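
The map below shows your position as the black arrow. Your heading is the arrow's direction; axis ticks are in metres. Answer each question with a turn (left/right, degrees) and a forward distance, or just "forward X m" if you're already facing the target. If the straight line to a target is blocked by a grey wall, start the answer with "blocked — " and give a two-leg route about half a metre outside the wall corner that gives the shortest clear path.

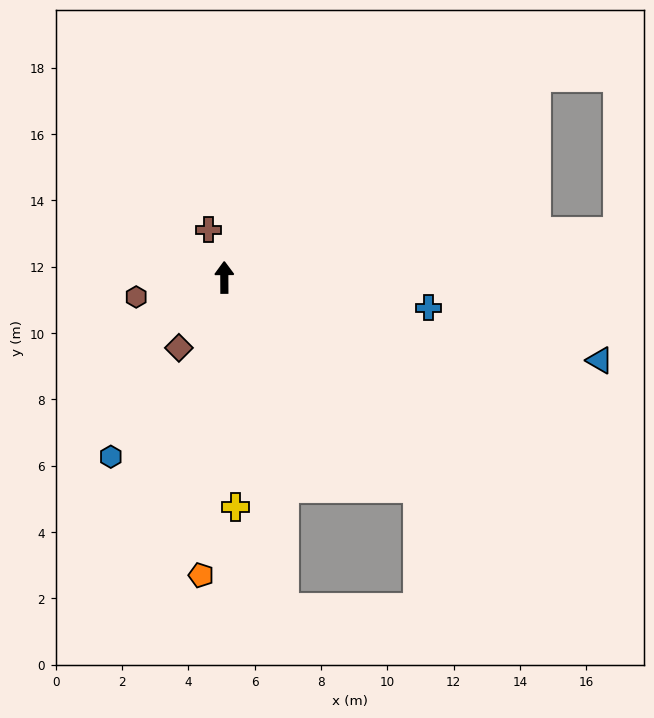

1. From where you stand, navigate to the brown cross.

turn left 18°, forward 1.5 m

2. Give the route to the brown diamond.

turn left 147°, forward 2.5 m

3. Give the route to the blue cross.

turn right 99°, forward 6.2 m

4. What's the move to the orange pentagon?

turn left 175°, forward 9.0 m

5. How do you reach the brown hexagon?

turn left 102°, forward 2.7 m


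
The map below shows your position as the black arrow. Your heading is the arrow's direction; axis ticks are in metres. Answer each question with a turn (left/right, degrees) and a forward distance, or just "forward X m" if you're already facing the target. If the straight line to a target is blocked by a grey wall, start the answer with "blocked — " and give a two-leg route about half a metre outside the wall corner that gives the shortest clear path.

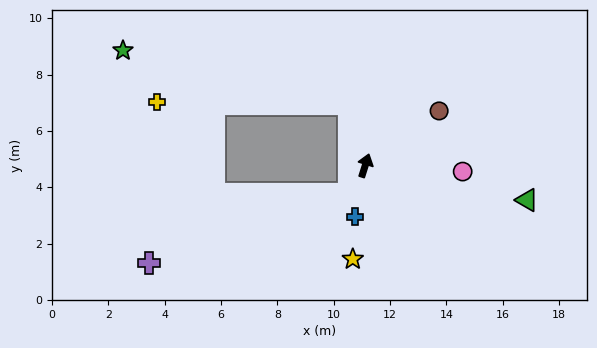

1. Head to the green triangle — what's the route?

turn right 85°, forward 5.9 m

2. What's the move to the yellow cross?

blocked — turn left 31°, forward 2.3 m, then turn left 76°, forward 6.8 m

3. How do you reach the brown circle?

turn right 36°, forward 3.3 m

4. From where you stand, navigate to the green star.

blocked — turn left 31°, forward 2.3 m, then turn left 63°, forward 8.3 m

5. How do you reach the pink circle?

turn right 76°, forward 3.5 m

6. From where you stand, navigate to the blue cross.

turn right 174°, forward 1.9 m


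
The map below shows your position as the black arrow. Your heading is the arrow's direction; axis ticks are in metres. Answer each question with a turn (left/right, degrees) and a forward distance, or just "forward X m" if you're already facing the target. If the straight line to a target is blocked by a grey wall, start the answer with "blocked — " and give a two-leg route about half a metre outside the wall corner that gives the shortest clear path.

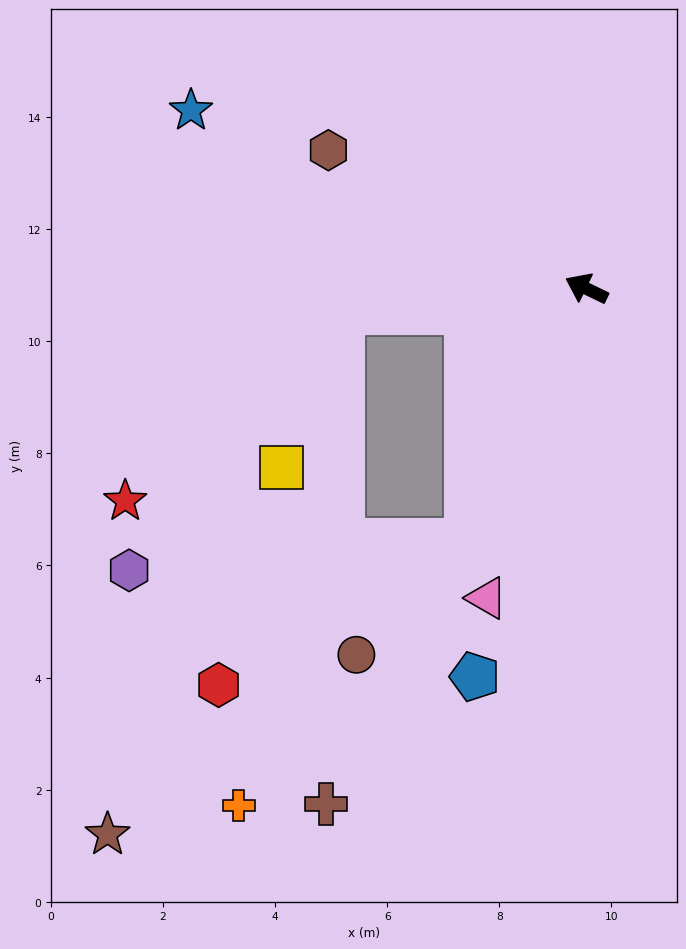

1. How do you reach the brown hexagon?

turn right 2°, forward 5.2 m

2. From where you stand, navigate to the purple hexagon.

blocked — turn left 31°, forward 4.4 m, then turn left 46°, forward 6.0 m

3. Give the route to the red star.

blocked — turn left 31°, forward 4.4 m, then turn left 36°, forward 5.1 m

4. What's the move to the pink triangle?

turn left 98°, forward 5.8 m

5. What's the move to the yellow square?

blocked — turn left 31°, forward 4.4 m, then turn left 64°, forward 3.0 m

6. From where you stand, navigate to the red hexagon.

blocked — turn left 91°, forward 5.0 m, then turn right 35°, forward 5.1 m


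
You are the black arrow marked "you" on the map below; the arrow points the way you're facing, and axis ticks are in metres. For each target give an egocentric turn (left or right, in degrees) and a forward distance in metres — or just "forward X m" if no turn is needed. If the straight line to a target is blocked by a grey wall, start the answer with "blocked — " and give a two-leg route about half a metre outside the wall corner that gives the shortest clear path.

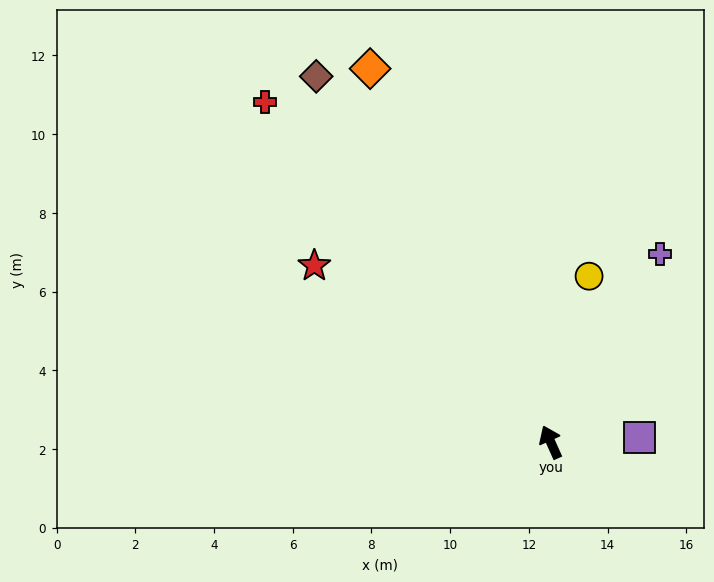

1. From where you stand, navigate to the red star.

turn left 29°, forward 7.5 m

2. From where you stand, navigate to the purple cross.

turn right 54°, forward 5.5 m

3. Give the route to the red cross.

turn left 16°, forward 11.3 m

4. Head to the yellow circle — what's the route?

turn right 37°, forward 4.3 m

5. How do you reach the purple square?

turn right 111°, forward 2.3 m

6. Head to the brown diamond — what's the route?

turn left 9°, forward 11.0 m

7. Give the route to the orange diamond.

forward 10.5 m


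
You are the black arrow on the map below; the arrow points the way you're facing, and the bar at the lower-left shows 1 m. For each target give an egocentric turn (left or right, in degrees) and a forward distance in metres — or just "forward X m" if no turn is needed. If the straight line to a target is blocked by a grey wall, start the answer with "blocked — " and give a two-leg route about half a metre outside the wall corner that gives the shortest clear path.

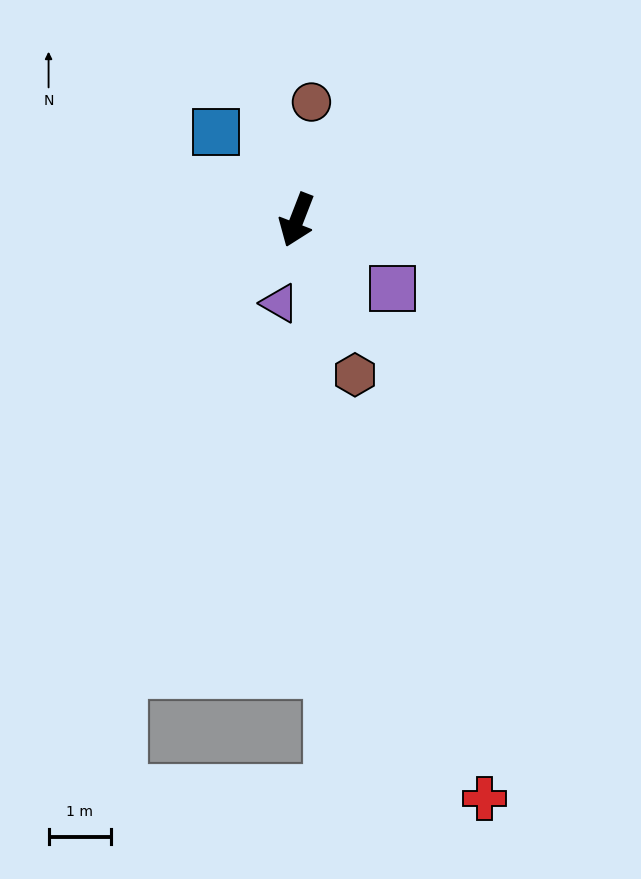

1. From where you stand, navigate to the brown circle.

turn right 166°, forward 1.9 m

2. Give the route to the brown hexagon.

turn left 42°, forward 2.7 m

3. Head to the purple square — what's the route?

turn left 76°, forward 1.9 m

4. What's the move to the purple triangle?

turn left 9°, forward 1.4 m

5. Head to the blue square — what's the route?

turn right 116°, forward 1.9 m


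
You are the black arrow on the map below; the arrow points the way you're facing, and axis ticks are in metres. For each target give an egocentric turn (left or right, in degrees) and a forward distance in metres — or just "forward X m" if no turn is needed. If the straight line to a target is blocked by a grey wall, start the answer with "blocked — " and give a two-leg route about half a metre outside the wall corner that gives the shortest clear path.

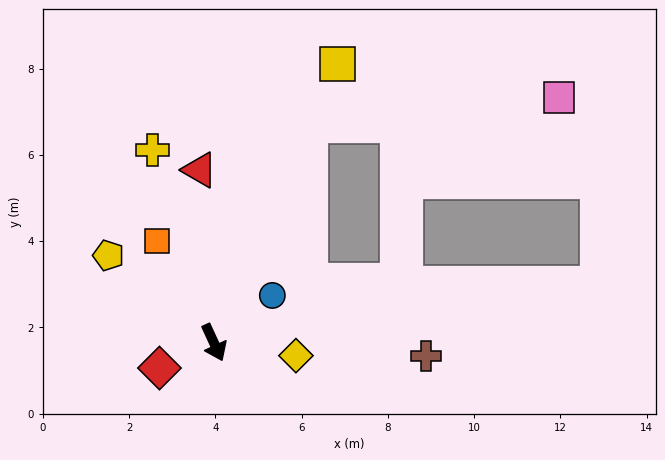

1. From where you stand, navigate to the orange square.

turn right 175°, forward 2.7 m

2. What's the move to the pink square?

blocked — turn left 132°, forward 5.5 m, then turn right 60°, forward 5.8 m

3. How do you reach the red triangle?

turn left 160°, forward 4.0 m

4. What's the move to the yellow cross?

turn left 173°, forward 4.7 m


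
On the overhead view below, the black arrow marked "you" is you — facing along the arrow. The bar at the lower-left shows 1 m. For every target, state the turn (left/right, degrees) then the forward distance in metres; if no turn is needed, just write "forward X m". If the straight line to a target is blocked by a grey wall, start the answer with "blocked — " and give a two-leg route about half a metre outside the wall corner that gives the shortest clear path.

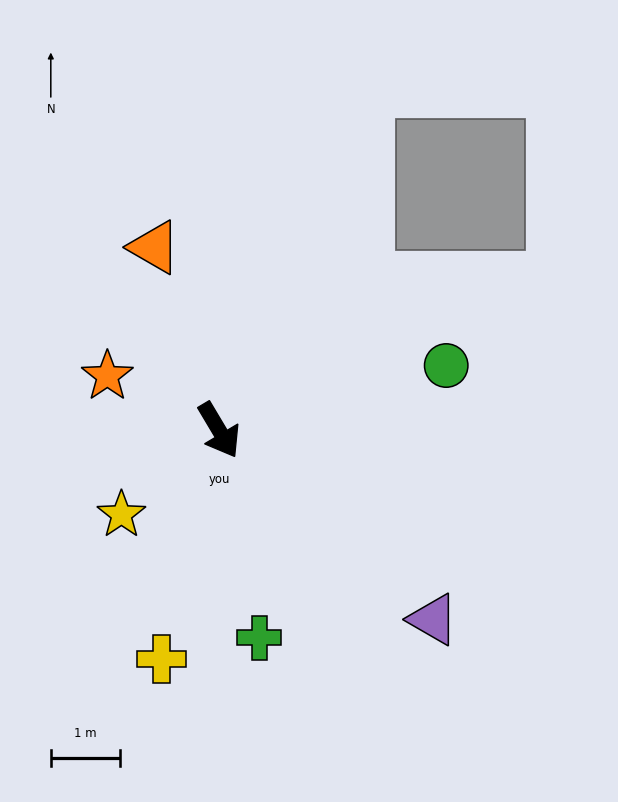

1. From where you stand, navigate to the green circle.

turn left 75°, forward 3.4 m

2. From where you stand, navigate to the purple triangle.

turn left 18°, forward 4.1 m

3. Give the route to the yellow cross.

turn right 45°, forward 3.4 m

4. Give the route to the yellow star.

turn right 80°, forward 1.9 m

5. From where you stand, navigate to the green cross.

turn right 20°, forward 3.1 m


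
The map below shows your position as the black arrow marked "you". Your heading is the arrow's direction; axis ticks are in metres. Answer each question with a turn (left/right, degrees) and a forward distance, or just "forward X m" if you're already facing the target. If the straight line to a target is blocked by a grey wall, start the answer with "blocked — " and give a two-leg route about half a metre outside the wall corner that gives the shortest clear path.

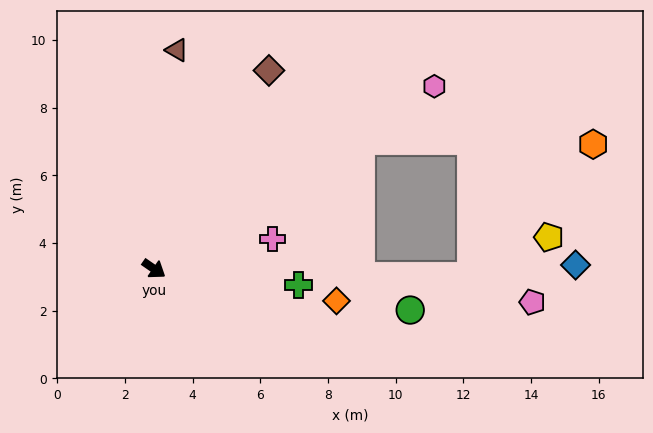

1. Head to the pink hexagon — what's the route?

turn left 68°, forward 9.9 m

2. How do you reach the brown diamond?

turn left 95°, forward 6.8 m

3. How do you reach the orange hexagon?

blocked — turn left 66°, forward 7.2 m, then turn right 32°, forward 6.9 m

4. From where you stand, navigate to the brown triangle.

turn left 119°, forward 6.5 m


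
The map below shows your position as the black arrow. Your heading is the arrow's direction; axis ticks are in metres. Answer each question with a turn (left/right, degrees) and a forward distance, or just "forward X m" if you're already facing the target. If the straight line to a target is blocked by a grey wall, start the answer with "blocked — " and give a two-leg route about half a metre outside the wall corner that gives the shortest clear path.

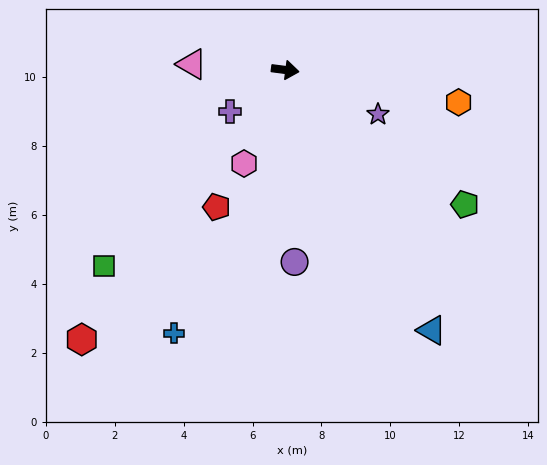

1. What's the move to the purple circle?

turn right 80°, forward 5.6 m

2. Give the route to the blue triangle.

turn right 53°, forward 8.7 m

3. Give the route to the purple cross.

turn right 136°, forward 2.0 m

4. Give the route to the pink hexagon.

turn right 106°, forward 3.0 m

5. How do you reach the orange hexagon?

turn right 3°, forward 5.1 m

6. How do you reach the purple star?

turn right 18°, forward 3.0 m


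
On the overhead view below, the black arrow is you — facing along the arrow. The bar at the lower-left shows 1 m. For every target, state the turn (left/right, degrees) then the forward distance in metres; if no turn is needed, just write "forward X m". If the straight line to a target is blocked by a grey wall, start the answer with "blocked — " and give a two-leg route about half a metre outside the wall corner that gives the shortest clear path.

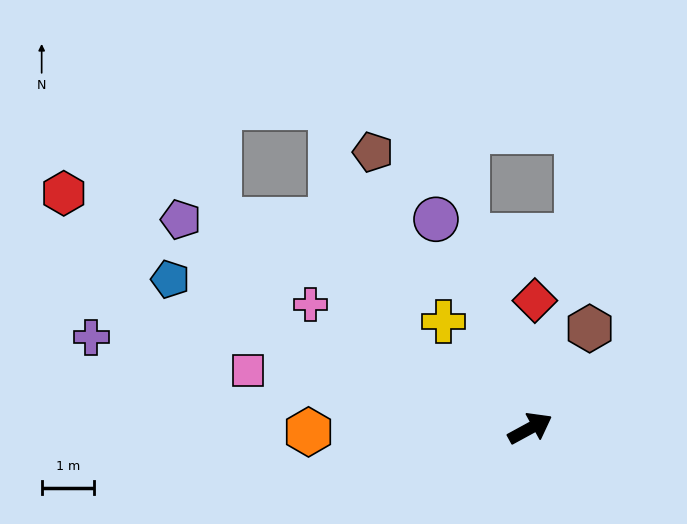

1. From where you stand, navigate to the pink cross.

turn left 122°, forward 4.8 m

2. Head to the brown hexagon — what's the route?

turn left 31°, forward 2.2 m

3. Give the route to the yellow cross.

turn left 101°, forward 2.6 m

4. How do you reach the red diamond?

turn left 59°, forward 2.4 m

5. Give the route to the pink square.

turn left 140°, forward 5.5 m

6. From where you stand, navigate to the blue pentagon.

turn left 129°, forward 7.4 m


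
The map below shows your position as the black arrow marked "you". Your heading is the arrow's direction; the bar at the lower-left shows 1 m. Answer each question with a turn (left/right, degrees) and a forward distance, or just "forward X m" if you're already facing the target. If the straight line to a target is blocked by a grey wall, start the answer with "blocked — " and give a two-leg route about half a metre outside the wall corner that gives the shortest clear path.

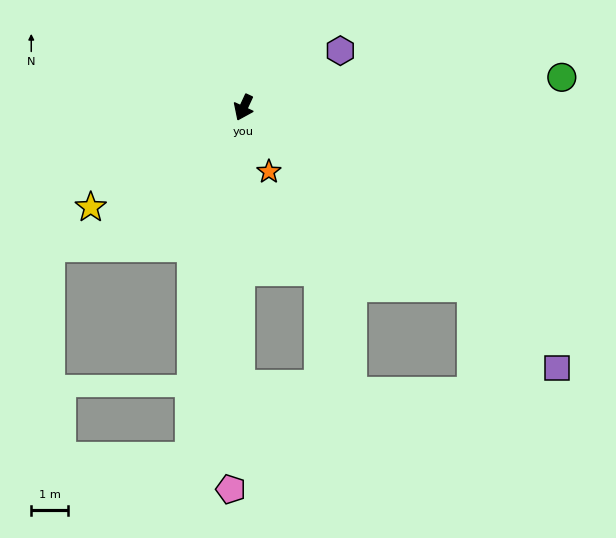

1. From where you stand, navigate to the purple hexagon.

turn left 145°, forward 3.0 m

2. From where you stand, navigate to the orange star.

turn left 47°, forward 1.9 m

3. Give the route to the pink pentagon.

turn left 23°, forward 10.3 m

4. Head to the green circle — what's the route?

turn left 120°, forward 8.7 m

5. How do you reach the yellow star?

turn right 32°, forward 4.9 m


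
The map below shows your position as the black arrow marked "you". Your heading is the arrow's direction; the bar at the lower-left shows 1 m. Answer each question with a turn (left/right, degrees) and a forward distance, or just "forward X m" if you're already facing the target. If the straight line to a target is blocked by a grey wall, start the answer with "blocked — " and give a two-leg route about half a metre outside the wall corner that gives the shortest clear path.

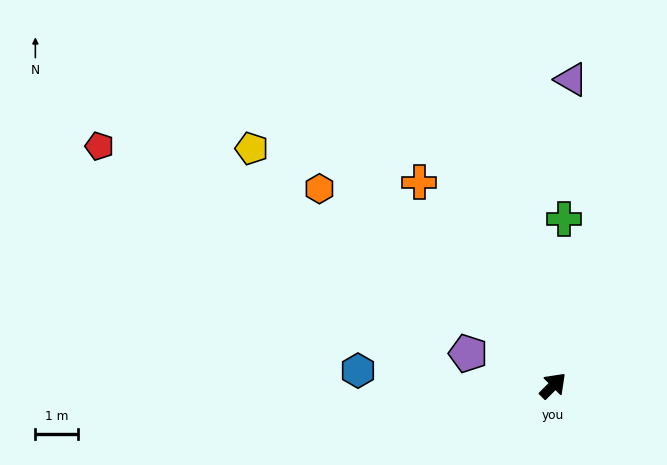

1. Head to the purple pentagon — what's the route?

turn left 114°, forward 2.1 m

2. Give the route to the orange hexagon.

turn left 95°, forward 7.1 m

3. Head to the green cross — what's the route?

turn left 41°, forward 3.9 m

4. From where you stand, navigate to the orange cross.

turn left 78°, forward 5.7 m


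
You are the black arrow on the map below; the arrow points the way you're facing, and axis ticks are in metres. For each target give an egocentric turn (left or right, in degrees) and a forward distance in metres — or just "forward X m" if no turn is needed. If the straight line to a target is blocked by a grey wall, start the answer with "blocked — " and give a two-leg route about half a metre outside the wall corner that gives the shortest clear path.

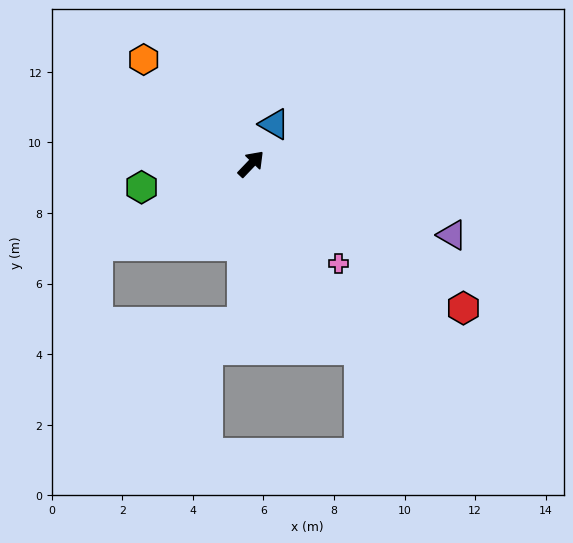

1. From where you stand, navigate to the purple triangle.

turn right 66°, forward 6.0 m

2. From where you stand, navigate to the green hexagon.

turn left 146°, forward 3.2 m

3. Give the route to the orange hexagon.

turn left 90°, forward 4.2 m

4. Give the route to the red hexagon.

turn right 80°, forward 7.3 m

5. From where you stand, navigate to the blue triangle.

turn left 13°, forward 1.3 m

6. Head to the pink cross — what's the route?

turn right 95°, forward 3.8 m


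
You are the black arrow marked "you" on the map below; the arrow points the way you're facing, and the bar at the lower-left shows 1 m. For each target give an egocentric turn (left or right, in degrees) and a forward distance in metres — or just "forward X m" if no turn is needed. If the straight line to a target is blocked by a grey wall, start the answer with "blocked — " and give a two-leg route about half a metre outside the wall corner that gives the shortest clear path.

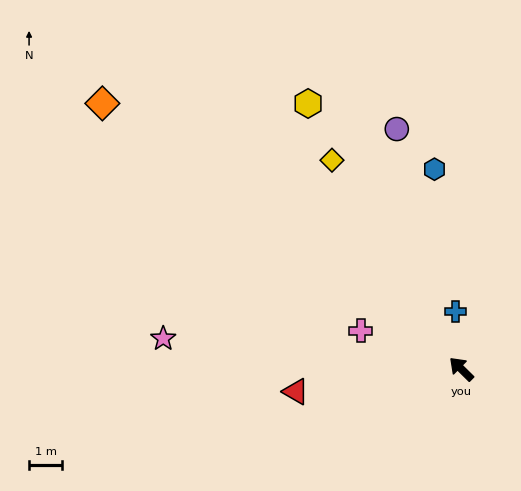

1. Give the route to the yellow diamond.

turn right 14°, forward 7.4 m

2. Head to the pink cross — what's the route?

turn left 24°, forward 3.2 m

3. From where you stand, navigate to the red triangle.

turn left 52°, forward 5.0 m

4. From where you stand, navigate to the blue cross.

turn right 40°, forward 1.7 m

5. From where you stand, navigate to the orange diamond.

turn left 8°, forward 13.5 m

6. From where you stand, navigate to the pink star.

turn left 39°, forward 9.0 m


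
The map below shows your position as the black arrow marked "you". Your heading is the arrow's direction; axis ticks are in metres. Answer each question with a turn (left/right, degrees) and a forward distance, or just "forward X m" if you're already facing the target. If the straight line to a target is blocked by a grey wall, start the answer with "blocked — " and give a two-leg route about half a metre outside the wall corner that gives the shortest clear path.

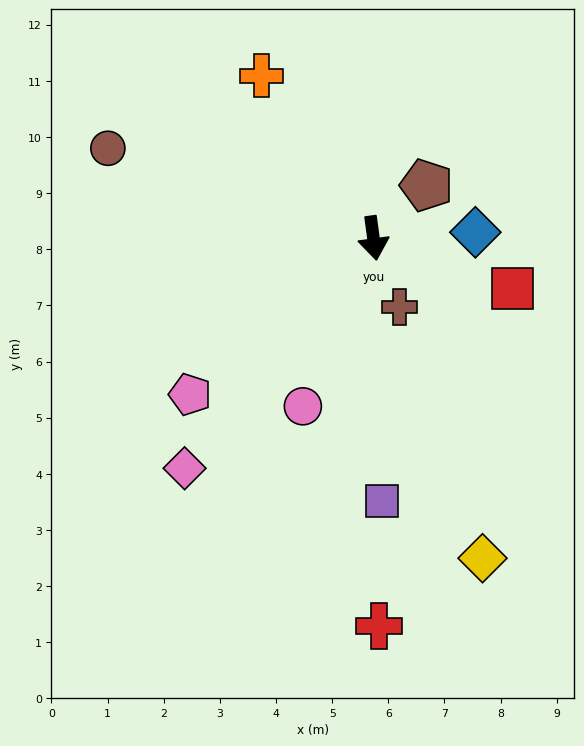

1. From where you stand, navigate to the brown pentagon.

turn left 127°, forward 1.3 m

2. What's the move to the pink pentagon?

turn right 57°, forward 4.3 m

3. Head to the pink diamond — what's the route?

turn right 47°, forward 5.3 m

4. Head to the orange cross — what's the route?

turn right 153°, forward 3.5 m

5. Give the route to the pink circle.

turn right 30°, forward 3.2 m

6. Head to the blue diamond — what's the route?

turn left 86°, forward 1.8 m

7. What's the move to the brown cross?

turn left 13°, forward 1.3 m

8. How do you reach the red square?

turn left 63°, forward 2.6 m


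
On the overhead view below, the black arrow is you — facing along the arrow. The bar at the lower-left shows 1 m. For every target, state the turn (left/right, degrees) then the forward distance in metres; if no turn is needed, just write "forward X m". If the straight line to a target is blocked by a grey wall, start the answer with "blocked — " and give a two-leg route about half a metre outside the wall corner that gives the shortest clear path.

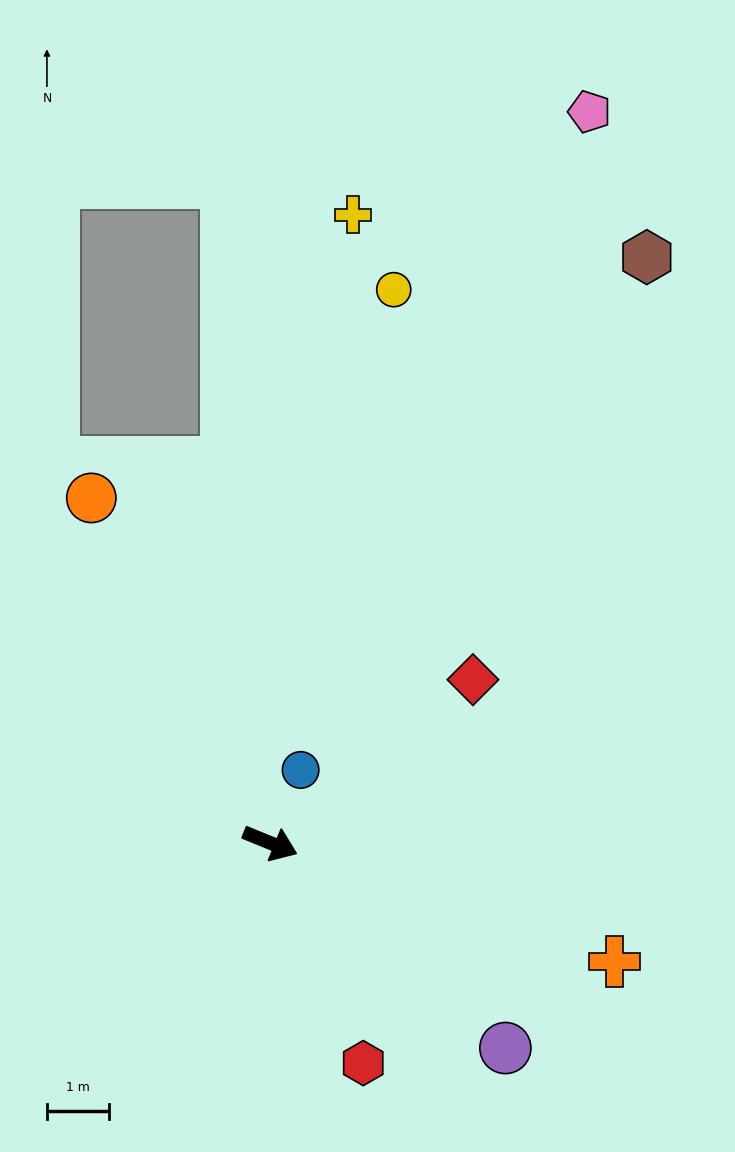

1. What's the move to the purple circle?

turn right 19°, forward 5.1 m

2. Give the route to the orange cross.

turn left 3°, forward 5.9 m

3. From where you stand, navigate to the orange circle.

turn left 140°, forward 6.3 m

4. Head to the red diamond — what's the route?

turn left 61°, forward 4.2 m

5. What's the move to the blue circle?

turn left 90°, forward 1.3 m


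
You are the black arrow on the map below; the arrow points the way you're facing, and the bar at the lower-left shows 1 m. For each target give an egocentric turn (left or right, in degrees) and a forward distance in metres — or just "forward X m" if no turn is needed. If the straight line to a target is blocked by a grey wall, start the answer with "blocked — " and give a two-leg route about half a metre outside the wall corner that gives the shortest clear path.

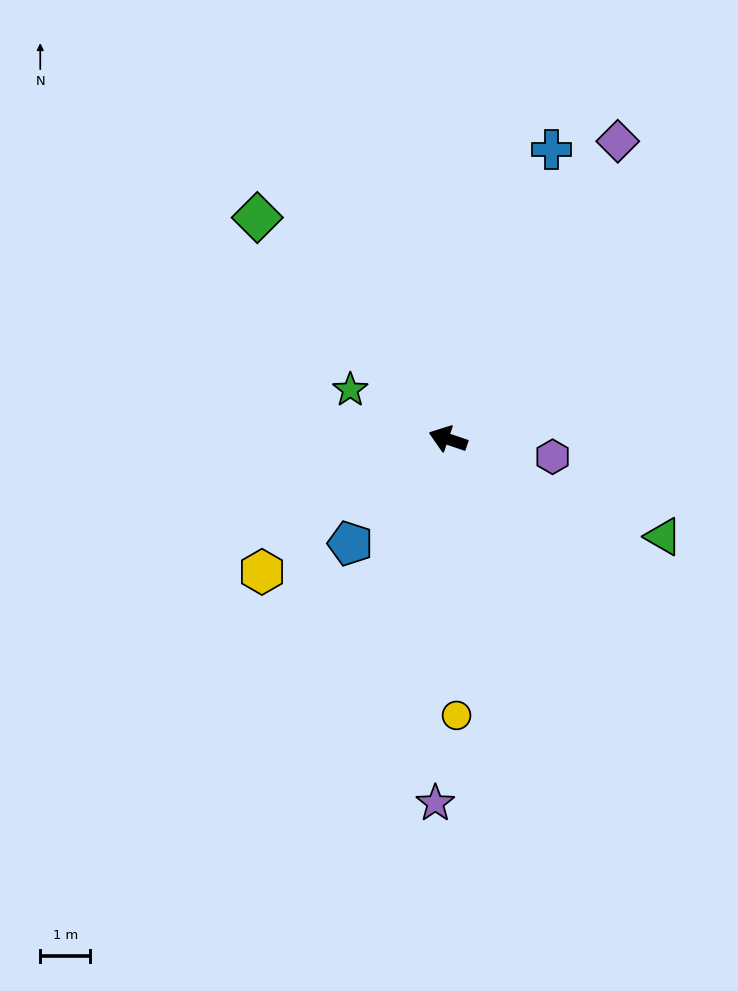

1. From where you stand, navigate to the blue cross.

turn right 91°, forward 6.2 m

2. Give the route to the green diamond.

turn right 30°, forward 5.9 m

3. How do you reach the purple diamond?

turn right 101°, forward 6.9 m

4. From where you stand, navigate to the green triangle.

turn left 174°, forward 4.8 m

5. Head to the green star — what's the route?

turn right 8°, forward 2.2 m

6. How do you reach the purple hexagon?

turn right 171°, forward 2.1 m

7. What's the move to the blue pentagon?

turn left 66°, forward 2.9 m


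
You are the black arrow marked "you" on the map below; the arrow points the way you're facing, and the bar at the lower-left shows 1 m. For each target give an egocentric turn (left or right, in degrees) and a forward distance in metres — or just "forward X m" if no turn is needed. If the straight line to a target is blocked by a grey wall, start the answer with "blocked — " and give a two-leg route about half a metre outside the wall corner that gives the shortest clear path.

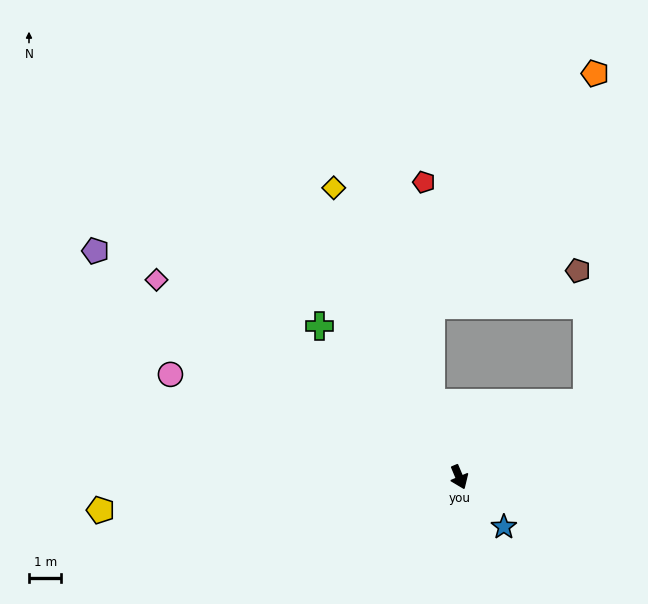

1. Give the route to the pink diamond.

turn right 146°, forward 11.2 m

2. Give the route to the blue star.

turn left 19°, forward 2.1 m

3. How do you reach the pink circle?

turn right 132°, forward 9.5 m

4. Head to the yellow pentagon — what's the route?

turn right 108°, forward 11.1 m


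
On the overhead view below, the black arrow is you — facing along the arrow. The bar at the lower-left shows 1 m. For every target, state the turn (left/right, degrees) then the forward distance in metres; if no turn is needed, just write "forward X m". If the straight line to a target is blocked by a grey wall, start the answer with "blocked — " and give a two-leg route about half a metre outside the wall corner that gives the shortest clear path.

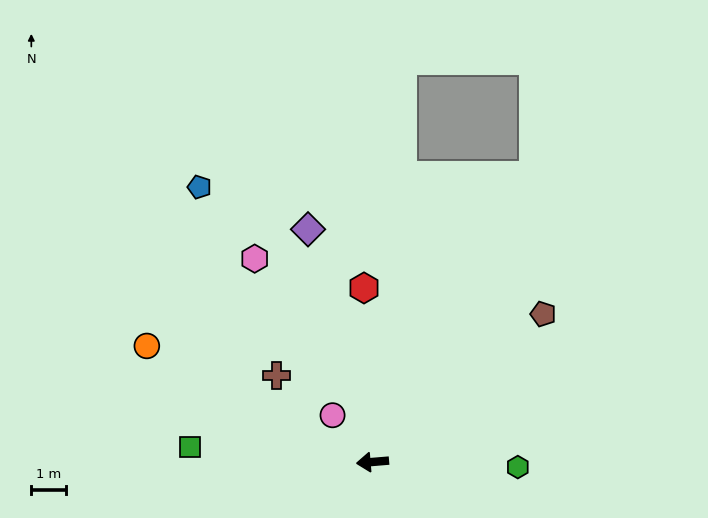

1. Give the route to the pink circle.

turn right 54°, forward 1.8 m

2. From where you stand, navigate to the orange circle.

turn right 32°, forward 7.3 m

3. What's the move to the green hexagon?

turn left 173°, forward 4.2 m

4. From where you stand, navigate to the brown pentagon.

turn right 144°, forward 6.5 m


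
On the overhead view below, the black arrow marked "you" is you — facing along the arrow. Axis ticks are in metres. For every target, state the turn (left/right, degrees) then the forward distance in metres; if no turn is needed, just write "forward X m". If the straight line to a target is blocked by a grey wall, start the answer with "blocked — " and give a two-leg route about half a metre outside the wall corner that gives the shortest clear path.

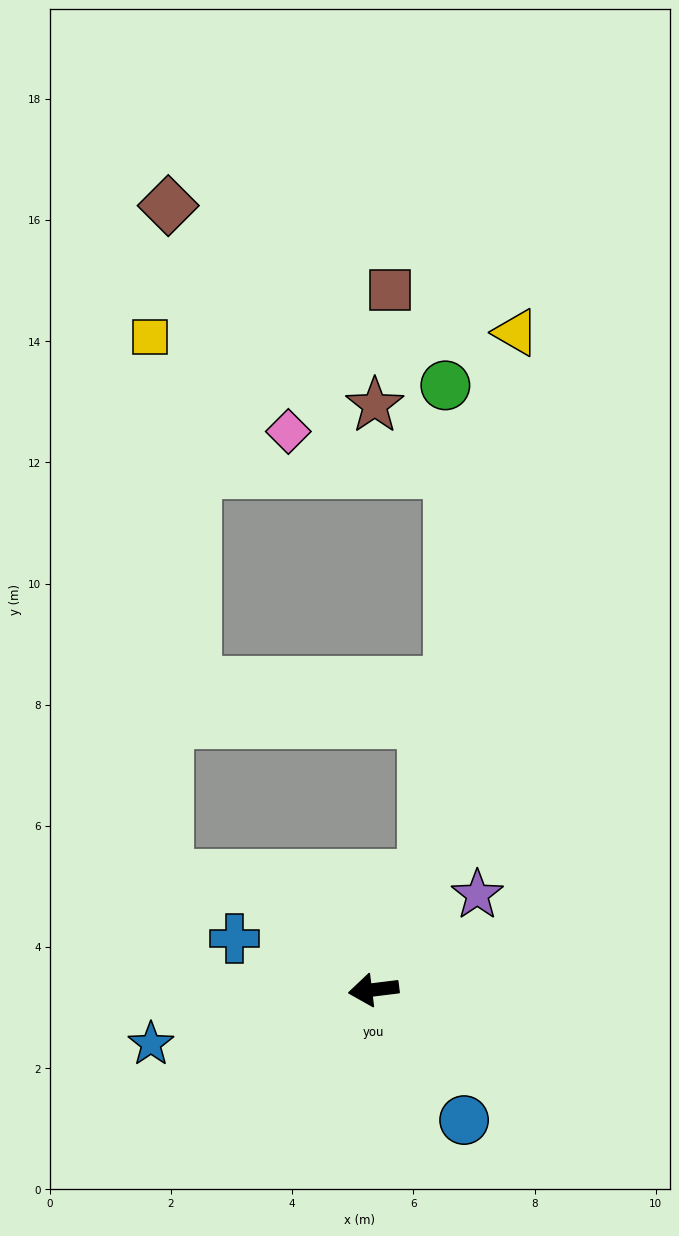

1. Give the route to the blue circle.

turn left 118°, forward 2.6 m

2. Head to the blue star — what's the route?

turn left 7°, forward 3.8 m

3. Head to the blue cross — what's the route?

turn right 27°, forward 2.5 m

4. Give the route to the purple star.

turn right 145°, forward 2.3 m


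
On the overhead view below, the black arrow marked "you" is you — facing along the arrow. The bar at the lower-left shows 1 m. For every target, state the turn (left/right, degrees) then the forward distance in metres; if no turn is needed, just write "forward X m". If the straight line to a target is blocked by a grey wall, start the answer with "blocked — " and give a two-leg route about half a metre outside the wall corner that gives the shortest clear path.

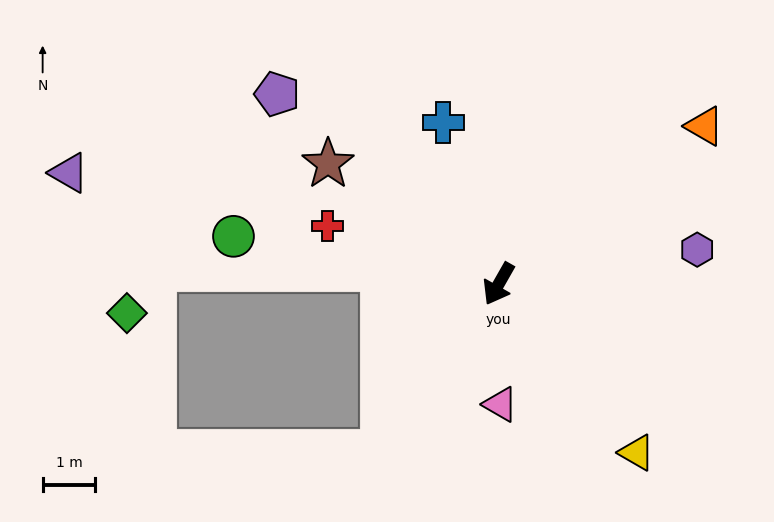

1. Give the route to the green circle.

turn right 71°, forward 5.1 m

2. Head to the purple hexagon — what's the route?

turn left 129°, forward 3.8 m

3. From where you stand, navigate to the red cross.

turn right 79°, forward 3.4 m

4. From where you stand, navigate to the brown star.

turn right 95°, forward 4.0 m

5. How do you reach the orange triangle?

turn left 157°, forward 4.9 m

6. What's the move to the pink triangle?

turn left 30°, forward 2.3 m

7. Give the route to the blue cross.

turn right 131°, forward 3.3 m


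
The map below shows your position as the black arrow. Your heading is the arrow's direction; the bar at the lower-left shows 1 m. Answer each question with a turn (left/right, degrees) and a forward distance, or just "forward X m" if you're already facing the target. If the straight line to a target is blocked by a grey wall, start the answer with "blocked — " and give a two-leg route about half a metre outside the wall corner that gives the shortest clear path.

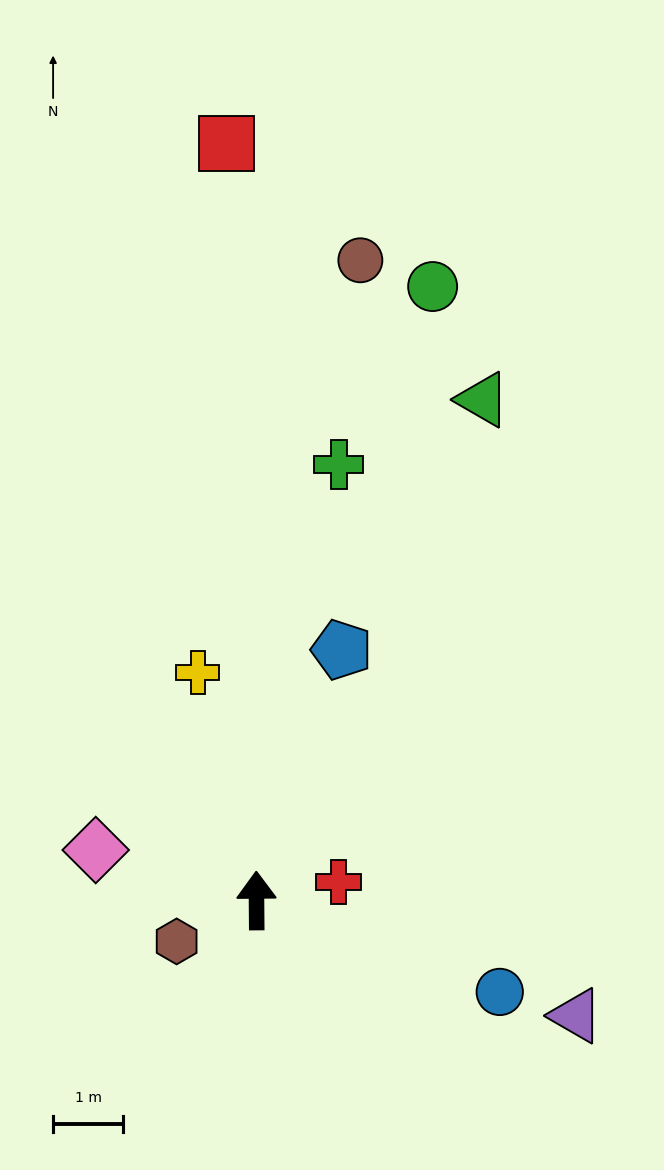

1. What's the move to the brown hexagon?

turn left 117°, forward 1.3 m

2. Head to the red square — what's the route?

forward 10.8 m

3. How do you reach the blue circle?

turn right 111°, forward 3.7 m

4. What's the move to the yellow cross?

turn left 14°, forward 3.4 m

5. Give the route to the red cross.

turn right 78°, forward 1.2 m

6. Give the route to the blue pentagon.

turn right 19°, forward 3.8 m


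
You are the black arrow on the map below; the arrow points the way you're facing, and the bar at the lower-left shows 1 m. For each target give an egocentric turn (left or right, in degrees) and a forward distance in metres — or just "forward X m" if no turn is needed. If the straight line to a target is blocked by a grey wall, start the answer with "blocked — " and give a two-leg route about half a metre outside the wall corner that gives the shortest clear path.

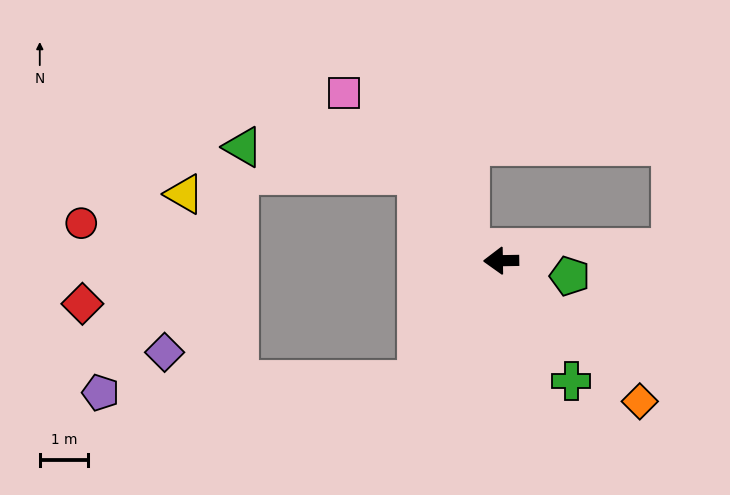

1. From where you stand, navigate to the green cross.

turn left 119°, forward 2.9 m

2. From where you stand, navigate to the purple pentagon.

blocked — turn left 54°, forward 3.0 m, then turn right 53°, forward 6.6 m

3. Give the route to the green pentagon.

turn left 166°, forward 1.5 m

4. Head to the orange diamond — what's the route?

turn left 134°, forward 4.1 m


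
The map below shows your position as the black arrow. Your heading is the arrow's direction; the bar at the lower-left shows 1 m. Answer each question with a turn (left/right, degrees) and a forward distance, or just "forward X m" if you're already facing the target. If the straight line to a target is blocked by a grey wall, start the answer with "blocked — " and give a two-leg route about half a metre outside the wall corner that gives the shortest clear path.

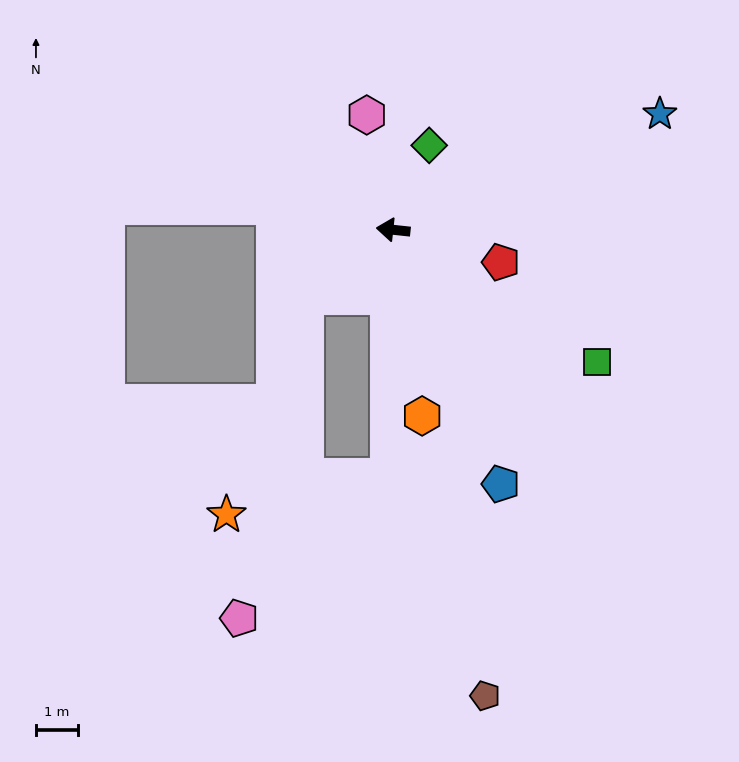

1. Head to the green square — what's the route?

turn left 153°, forward 5.7 m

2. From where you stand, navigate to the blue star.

turn right 150°, forward 6.8 m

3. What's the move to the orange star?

blocked — turn left 95°, forward 5.8 m, then turn right 76°, forward 3.9 m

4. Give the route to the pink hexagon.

turn right 71°, forward 2.8 m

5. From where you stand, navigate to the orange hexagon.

turn left 105°, forward 4.4 m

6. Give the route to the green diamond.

turn right 107°, forward 2.2 m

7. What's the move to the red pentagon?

turn left 169°, forward 2.6 m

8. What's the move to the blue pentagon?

turn left 119°, forward 6.5 m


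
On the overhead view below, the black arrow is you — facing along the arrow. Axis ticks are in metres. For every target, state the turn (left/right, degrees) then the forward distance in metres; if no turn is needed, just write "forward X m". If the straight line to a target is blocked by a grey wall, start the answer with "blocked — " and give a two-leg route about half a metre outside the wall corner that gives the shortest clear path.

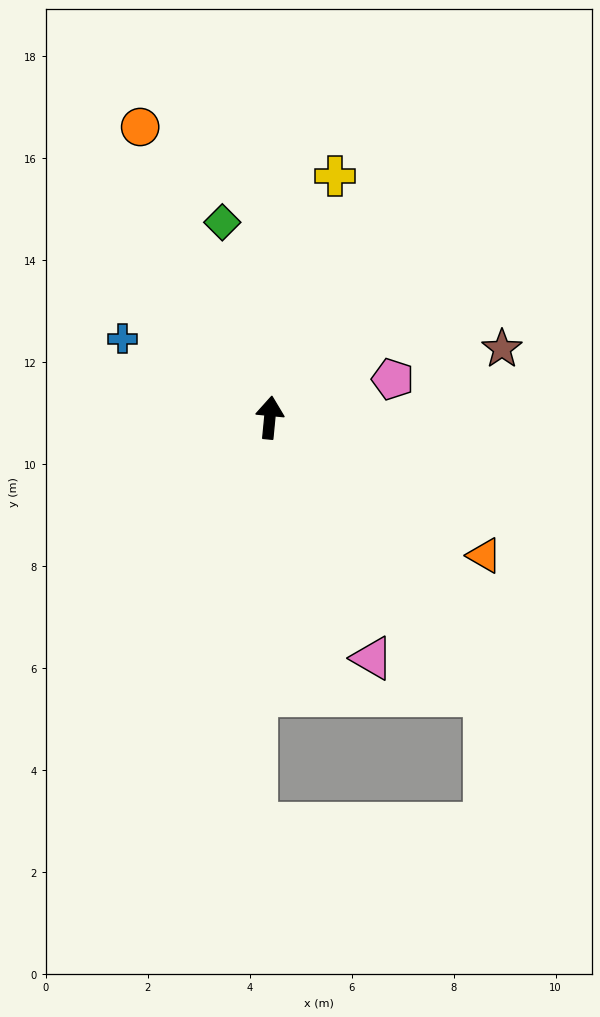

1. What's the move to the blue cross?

turn left 67°, forward 3.3 m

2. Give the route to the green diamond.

turn left 19°, forward 3.9 m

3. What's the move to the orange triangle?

turn right 117°, forward 5.0 m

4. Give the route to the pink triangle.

turn right 151°, forward 5.1 m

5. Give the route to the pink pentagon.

turn right 67°, forward 2.5 m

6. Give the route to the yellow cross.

turn right 10°, forward 4.9 m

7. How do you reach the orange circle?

turn left 30°, forward 6.2 m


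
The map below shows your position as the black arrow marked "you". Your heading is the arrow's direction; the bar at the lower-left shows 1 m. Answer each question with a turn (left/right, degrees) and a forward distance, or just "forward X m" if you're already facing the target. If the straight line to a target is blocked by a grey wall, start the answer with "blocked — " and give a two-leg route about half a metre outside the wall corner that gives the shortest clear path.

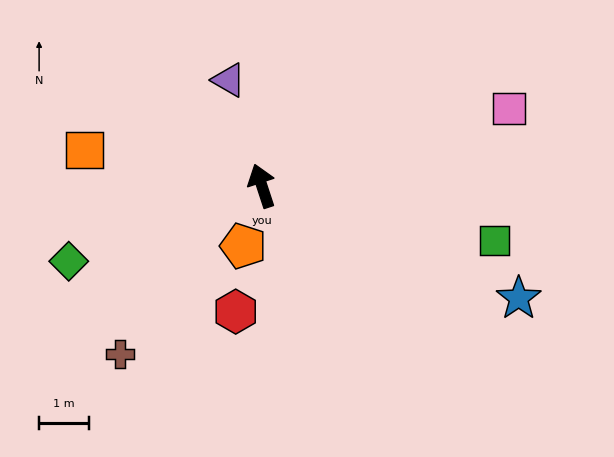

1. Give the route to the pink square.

turn right 91°, forward 5.1 m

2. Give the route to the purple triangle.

forward 2.2 m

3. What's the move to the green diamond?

turn left 93°, forward 4.1 m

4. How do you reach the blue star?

turn right 132°, forward 5.6 m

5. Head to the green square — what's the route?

turn right 121°, forward 4.8 m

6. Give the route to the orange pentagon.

turn left 145°, forward 1.3 m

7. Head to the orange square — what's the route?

turn left 60°, forward 3.6 m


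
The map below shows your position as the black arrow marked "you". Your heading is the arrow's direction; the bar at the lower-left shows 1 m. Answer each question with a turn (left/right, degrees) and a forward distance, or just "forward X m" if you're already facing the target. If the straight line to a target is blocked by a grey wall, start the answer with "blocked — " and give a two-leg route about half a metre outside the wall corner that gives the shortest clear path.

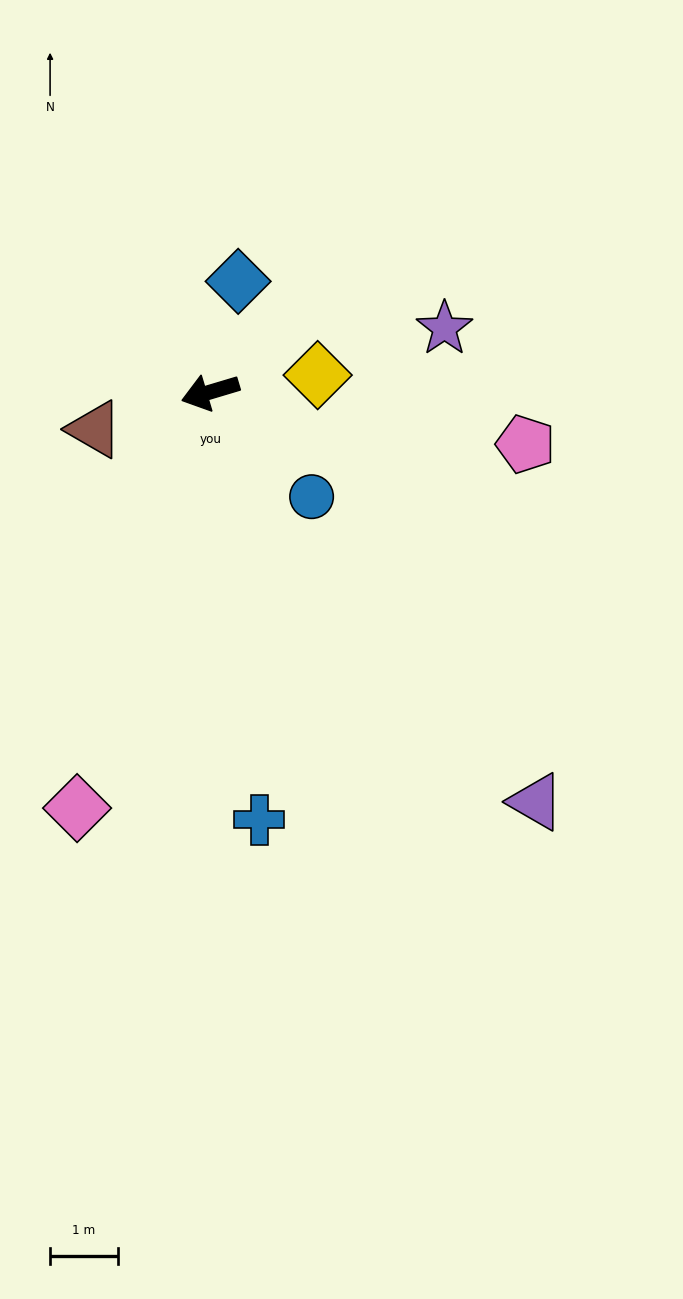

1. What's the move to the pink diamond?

turn left 56°, forward 6.5 m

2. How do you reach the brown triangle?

forward 1.8 m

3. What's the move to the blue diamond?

turn right 121°, forward 1.7 m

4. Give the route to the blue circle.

turn left 117°, forward 2.2 m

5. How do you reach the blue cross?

turn left 80°, forward 6.4 m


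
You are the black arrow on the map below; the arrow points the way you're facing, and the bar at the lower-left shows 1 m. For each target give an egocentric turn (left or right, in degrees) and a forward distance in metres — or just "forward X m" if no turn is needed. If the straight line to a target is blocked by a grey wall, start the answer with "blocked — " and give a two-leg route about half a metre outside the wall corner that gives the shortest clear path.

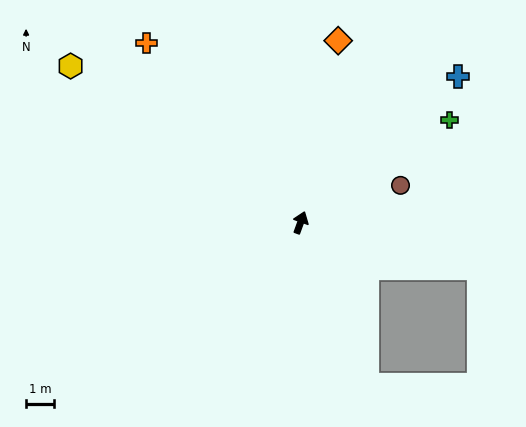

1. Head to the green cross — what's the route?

turn right 35°, forward 6.5 m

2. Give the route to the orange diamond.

turn left 8°, forward 6.6 m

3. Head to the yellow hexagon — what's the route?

turn left 76°, forward 9.9 m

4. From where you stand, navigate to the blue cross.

turn right 27°, forward 7.7 m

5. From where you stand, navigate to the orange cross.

turn left 61°, forward 8.5 m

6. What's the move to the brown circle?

turn right 50°, forward 3.8 m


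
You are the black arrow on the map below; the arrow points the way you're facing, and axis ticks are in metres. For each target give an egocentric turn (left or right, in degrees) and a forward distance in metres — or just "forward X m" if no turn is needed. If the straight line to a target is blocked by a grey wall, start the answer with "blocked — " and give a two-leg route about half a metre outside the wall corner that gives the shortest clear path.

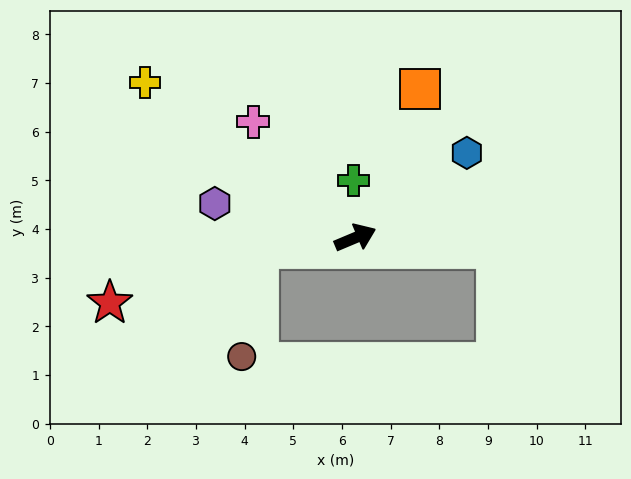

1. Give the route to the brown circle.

blocked — turn left 163°, forward 2.0 m, then turn left 75°, forward 2.3 m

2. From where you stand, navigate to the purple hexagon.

turn left 144°, forward 3.0 m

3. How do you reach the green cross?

turn left 69°, forward 1.2 m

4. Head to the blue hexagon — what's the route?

turn left 14°, forward 2.9 m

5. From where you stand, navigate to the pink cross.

turn left 109°, forward 3.2 m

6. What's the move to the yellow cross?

turn left 121°, forward 5.4 m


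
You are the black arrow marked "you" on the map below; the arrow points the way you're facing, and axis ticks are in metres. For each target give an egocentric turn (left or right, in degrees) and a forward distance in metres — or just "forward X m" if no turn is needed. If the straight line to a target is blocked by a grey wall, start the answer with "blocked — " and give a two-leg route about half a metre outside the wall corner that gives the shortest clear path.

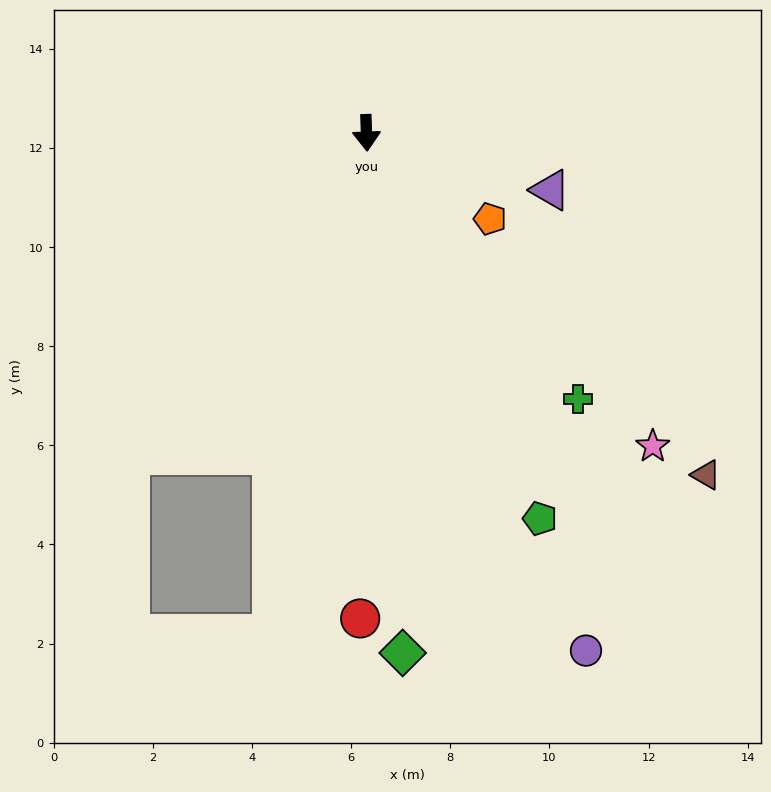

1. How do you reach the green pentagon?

turn left 22°, forward 8.5 m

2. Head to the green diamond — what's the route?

forward 10.5 m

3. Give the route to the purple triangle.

turn left 71°, forward 3.9 m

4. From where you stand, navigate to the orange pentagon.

turn left 53°, forward 3.0 m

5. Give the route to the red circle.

turn right 3°, forward 9.8 m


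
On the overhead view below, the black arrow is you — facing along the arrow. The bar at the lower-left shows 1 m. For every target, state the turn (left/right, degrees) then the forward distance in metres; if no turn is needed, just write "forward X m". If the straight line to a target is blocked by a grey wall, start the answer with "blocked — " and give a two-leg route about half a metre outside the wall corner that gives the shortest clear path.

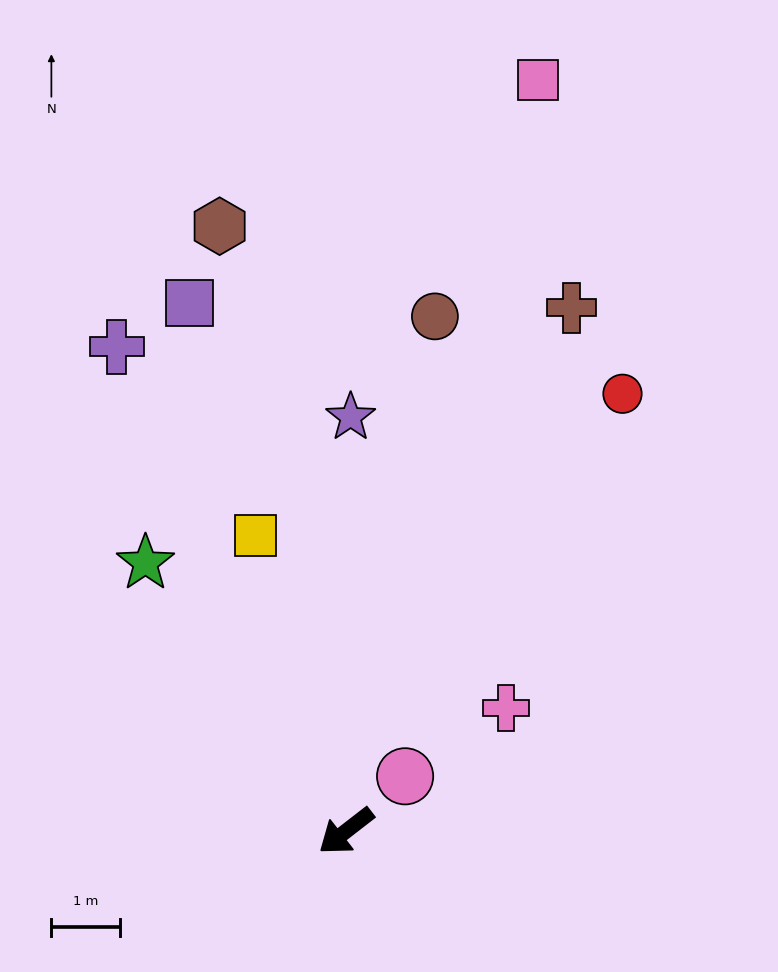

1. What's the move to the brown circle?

turn right 138°, forward 7.7 m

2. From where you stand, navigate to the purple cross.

turn right 102°, forward 7.9 m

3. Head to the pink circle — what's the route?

turn right 175°, forward 1.2 m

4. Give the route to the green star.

turn right 91°, forward 4.9 m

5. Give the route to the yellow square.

turn right 111°, forward 4.5 m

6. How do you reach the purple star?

turn right 128°, forward 6.1 m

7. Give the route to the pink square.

turn right 142°, forward 11.4 m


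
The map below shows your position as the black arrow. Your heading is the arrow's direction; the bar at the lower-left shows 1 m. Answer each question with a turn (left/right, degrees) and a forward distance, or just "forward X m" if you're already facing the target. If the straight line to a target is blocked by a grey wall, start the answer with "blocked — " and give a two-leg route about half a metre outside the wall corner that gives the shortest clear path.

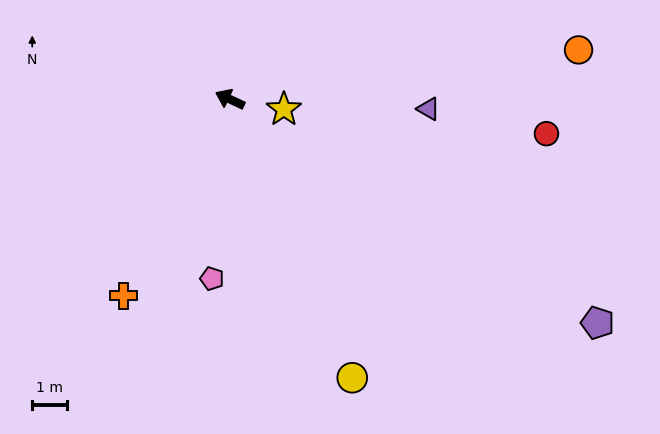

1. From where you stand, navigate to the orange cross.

turn left 87°, forward 6.4 m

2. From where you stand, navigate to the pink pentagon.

turn left 109°, forward 5.1 m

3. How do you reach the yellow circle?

turn left 139°, forward 8.7 m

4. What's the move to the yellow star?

turn right 166°, forward 1.6 m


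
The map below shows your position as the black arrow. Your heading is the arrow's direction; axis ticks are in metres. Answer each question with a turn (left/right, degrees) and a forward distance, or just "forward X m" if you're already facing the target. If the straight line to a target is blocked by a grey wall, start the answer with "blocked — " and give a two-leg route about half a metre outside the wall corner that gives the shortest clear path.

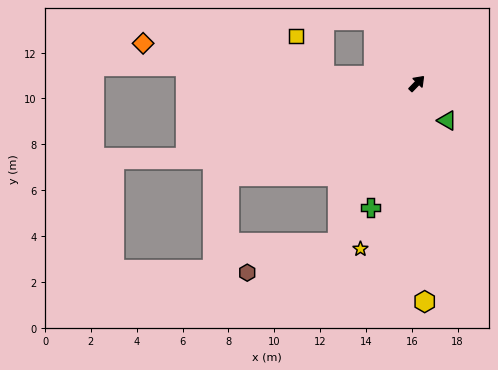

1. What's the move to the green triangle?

turn right 97°, forward 2.1 m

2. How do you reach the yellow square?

blocked — turn left 129°, forward 4.1 m, then turn right 50°, forward 2.1 m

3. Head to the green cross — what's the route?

turn right 157°, forward 5.8 m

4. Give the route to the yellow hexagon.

turn right 134°, forward 9.5 m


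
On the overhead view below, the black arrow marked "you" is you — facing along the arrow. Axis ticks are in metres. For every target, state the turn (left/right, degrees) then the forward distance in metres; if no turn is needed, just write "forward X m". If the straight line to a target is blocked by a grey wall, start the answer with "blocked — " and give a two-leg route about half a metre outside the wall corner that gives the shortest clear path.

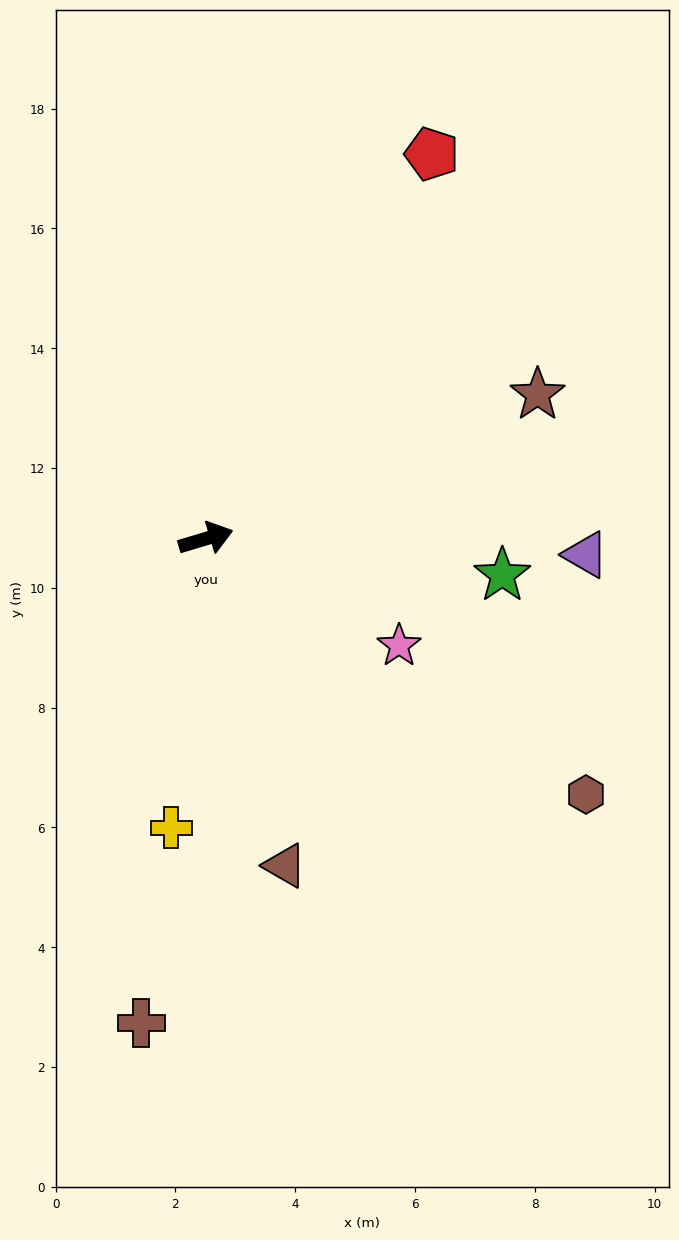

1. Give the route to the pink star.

turn right 46°, forward 3.7 m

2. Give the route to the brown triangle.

turn right 93°, forward 5.6 m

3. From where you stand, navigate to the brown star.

turn left 7°, forward 6.0 m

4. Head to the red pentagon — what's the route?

turn left 43°, forward 7.4 m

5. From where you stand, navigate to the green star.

turn right 24°, forward 5.0 m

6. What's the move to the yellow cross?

turn right 114°, forward 4.9 m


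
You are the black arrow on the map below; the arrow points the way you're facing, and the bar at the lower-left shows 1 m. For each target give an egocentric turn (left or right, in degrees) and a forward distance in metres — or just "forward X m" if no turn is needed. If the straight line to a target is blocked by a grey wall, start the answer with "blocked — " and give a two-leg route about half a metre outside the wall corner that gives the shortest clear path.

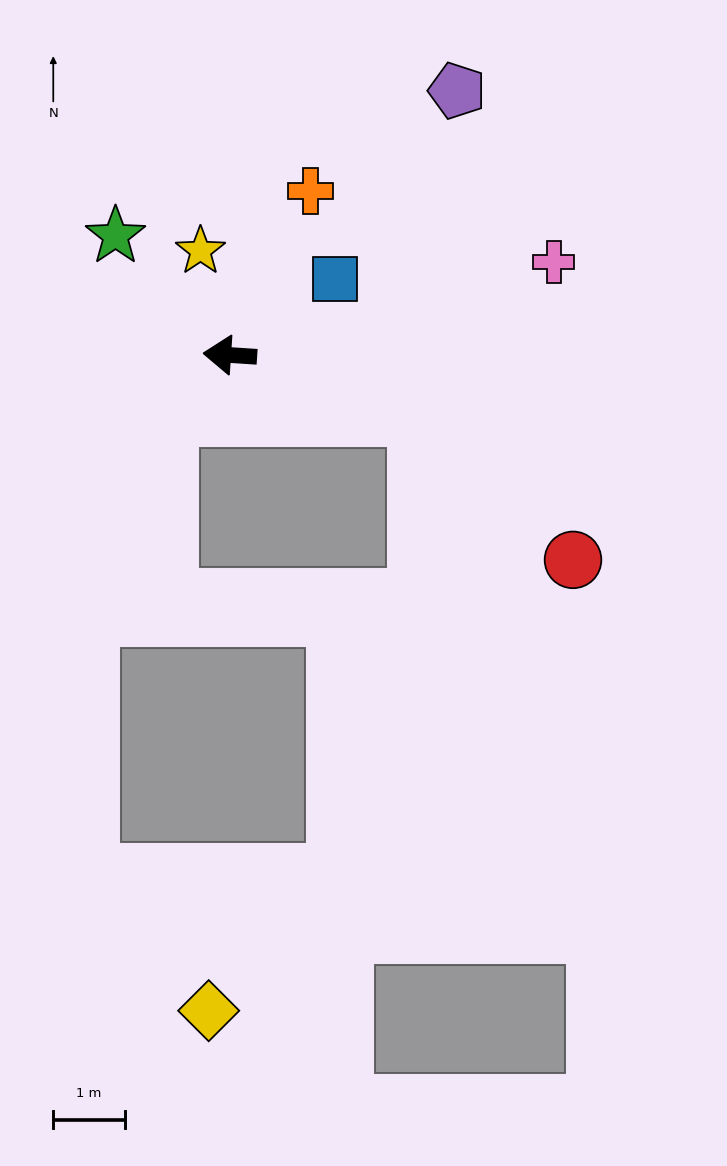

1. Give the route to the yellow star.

turn right 70°, forward 1.5 m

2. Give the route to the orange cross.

turn right 112°, forward 2.6 m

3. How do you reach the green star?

turn right 42°, forward 2.3 m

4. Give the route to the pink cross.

turn right 160°, forward 4.7 m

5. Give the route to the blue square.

turn right 140°, forward 1.8 m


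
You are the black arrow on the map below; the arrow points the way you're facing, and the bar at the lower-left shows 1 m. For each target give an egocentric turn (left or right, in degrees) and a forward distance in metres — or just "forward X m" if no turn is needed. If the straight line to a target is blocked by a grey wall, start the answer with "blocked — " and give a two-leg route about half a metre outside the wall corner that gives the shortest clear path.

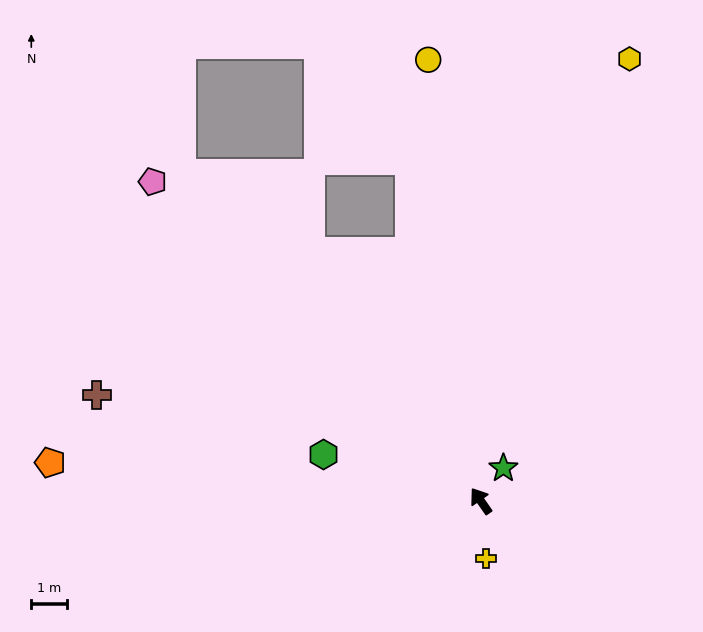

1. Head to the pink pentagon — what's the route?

turn left 11°, forward 13.0 m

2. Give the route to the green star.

turn right 69°, forward 1.1 m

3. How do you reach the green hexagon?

turn left 39°, forward 4.7 m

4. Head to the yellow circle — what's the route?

turn right 28°, forward 12.6 m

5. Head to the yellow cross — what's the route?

turn left 150°, forward 1.6 m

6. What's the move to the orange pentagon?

turn left 50°, forward 12.3 m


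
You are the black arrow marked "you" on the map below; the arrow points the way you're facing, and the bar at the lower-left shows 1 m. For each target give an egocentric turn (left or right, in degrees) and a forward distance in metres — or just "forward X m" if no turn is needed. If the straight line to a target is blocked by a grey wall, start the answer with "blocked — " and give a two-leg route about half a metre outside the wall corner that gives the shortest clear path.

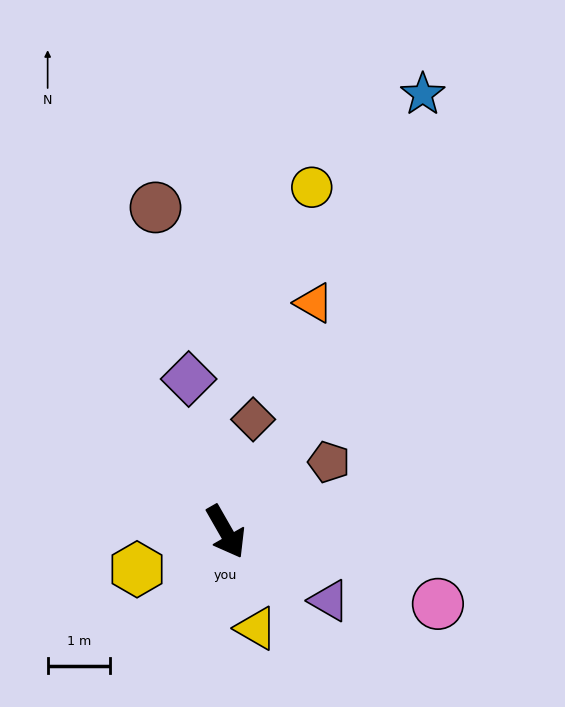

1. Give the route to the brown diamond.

turn left 137°, forward 1.8 m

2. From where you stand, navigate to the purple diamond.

turn left 164°, forward 2.5 m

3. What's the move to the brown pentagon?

turn left 94°, forward 2.0 m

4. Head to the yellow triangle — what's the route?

turn right 12°, forward 1.6 m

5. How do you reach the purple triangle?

turn left 27°, forward 2.0 m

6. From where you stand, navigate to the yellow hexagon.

turn right 97°, forward 1.5 m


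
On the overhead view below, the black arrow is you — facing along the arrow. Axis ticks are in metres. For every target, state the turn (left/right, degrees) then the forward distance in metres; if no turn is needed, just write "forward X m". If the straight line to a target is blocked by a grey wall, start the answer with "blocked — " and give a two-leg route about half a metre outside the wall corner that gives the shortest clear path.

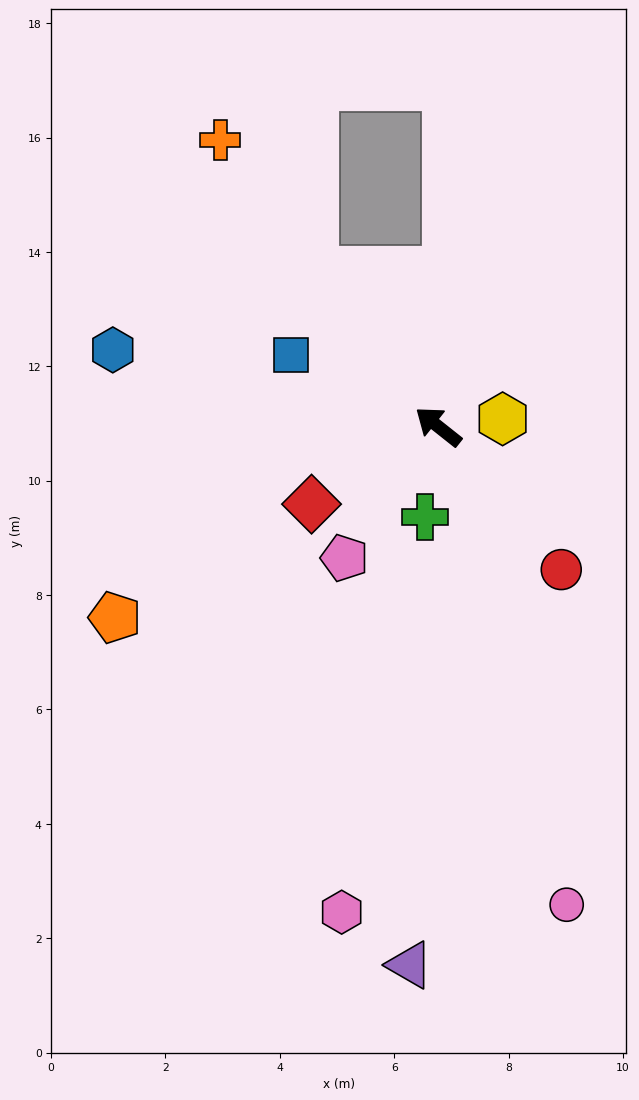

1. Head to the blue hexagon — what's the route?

turn left 25°, forward 5.8 m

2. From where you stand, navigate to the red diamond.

turn left 70°, forward 2.6 m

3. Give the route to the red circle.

turn left 169°, forward 3.3 m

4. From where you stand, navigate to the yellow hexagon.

turn right 135°, forward 1.1 m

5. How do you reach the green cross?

turn left 120°, forward 1.6 m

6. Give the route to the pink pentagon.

turn left 93°, forward 2.8 m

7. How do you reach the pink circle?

turn left 143°, forward 8.7 m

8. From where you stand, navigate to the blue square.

turn left 13°, forward 2.9 m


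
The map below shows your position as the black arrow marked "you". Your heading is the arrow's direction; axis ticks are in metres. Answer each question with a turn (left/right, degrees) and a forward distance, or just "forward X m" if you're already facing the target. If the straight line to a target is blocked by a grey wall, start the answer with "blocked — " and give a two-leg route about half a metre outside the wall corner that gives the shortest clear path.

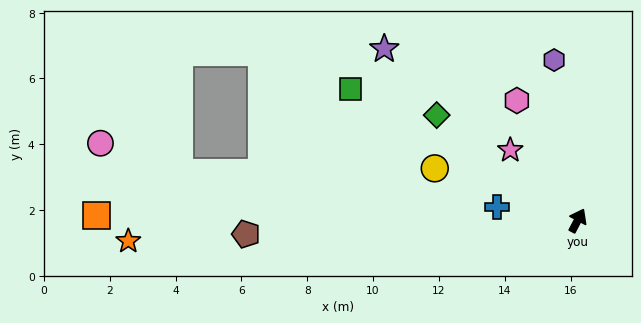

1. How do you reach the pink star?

turn left 71°, forward 3.0 m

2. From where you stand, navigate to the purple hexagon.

turn left 36°, forward 4.9 m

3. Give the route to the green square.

turn left 88°, forward 8.0 m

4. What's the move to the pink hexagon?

turn left 54°, forward 4.1 m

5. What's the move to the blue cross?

turn left 108°, forward 2.5 m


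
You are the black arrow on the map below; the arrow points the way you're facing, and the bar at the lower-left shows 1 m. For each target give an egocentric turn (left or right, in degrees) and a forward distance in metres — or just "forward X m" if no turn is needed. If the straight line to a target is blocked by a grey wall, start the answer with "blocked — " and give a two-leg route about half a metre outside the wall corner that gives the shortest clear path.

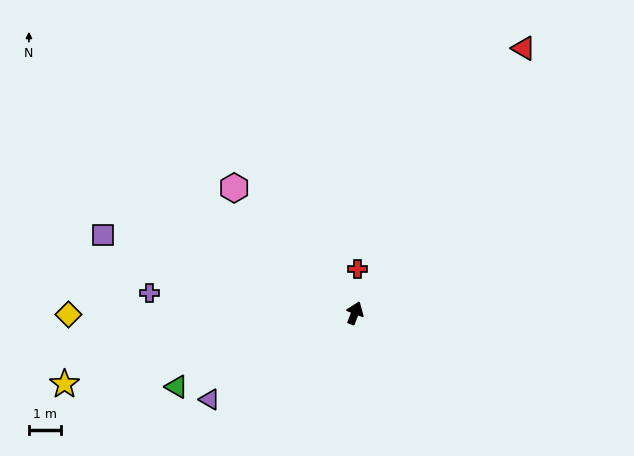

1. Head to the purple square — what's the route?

turn left 94°, forward 8.4 m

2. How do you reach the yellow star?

turn left 125°, forward 9.5 m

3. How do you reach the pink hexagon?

turn left 65°, forward 5.5 m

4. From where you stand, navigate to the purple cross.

turn left 106°, forward 6.5 m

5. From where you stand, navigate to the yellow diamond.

turn left 111°, forward 9.1 m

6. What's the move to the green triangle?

turn left 134°, forward 6.1 m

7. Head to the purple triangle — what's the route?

turn left 142°, forward 5.4 m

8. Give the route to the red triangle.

turn right 11°, forward 9.9 m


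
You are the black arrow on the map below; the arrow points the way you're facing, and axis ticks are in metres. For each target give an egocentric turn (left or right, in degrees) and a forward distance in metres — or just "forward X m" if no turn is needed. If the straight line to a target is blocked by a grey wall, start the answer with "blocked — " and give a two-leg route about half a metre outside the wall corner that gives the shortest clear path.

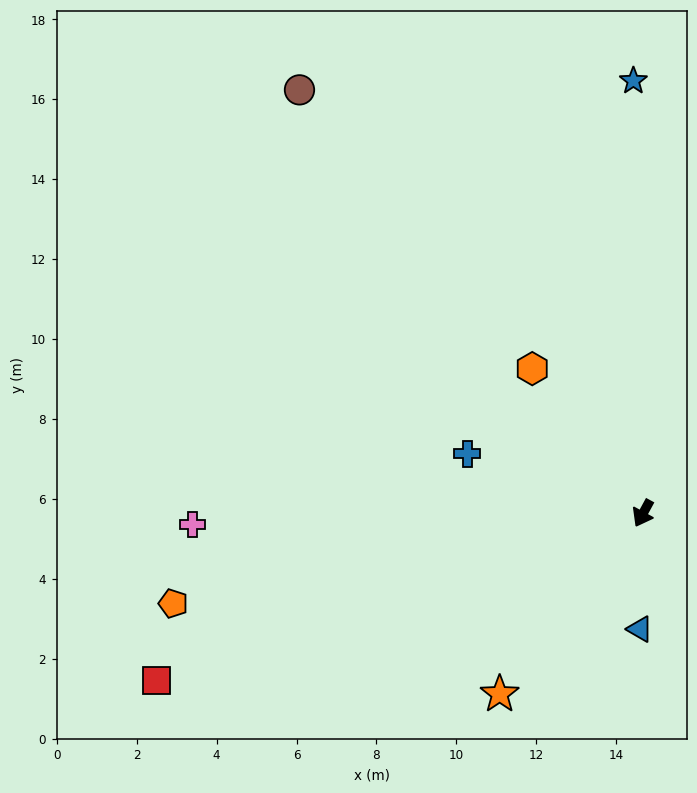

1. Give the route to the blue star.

turn right 150°, forward 10.8 m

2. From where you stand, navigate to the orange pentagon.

turn right 51°, forward 12.0 m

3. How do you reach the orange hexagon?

turn right 114°, forward 4.6 m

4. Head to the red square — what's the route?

turn right 42°, forward 12.9 m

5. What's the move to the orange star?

turn right 10°, forward 5.8 m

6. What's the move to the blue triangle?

turn left 27°, forward 2.9 m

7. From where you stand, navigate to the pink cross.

turn right 60°, forward 11.3 m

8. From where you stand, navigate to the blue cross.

turn right 80°, forward 4.6 m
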